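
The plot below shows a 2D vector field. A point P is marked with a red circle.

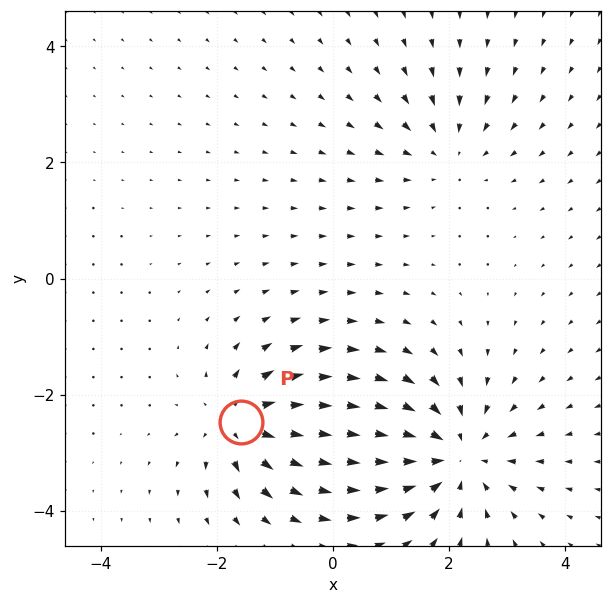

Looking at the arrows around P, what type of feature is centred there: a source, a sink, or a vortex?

source

At P (-1.6, -2.5) the arrows spread outward. Divergence about +5, curl ≈0 — positive divergence with near-zero curl is a source.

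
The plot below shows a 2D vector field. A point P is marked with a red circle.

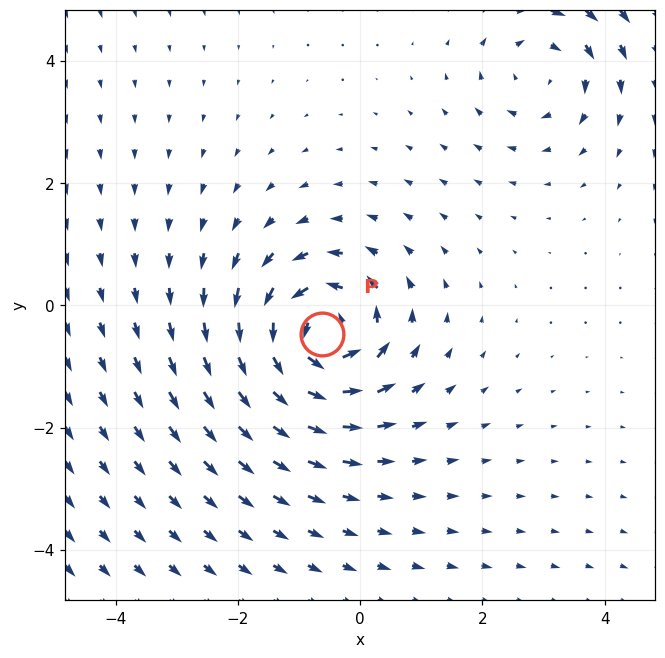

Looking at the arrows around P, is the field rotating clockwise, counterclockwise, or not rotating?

counterclockwise

Near P at (-0.6, -0.5) the arrows circulate counterclockwise. The curl (z-component) there is about +7; positive curl means counterclockwise rotation.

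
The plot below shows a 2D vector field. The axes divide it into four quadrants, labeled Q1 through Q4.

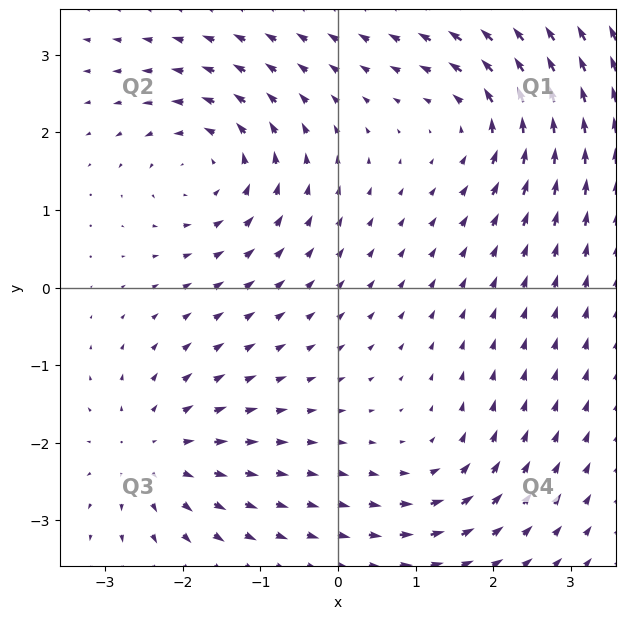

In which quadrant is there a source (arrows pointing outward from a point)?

Q3

The source sits at approximately (-2.4, -2.1), which lies in quadrant Q3. The divergence there is about +4, positive as expected for a source.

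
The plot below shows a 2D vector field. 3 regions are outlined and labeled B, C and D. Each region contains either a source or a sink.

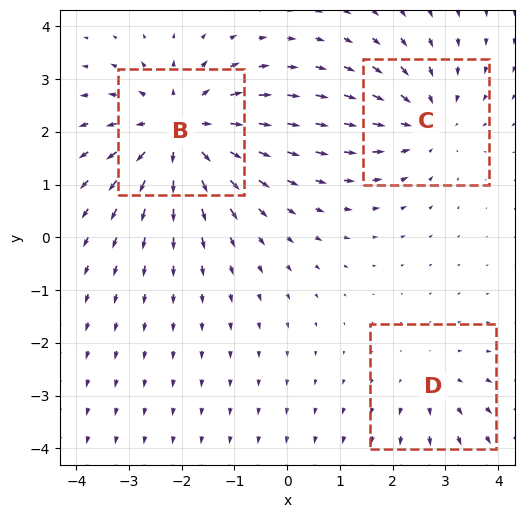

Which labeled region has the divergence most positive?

Divergence at each region's feature centre — B: about +4, C: about -3, D: about +2. Region B is most positive.

B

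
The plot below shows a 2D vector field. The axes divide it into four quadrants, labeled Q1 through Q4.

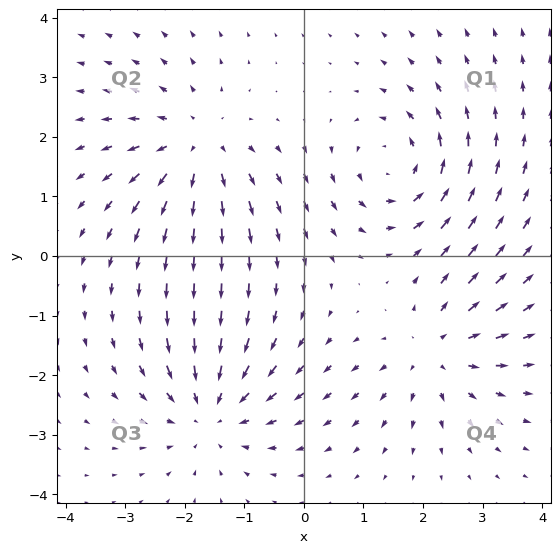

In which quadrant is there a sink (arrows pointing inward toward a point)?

The sink sits at approximately (-1.6, -2.6), which lies in quadrant Q3. The divergence there is about -5, negative as expected for a sink.

Q3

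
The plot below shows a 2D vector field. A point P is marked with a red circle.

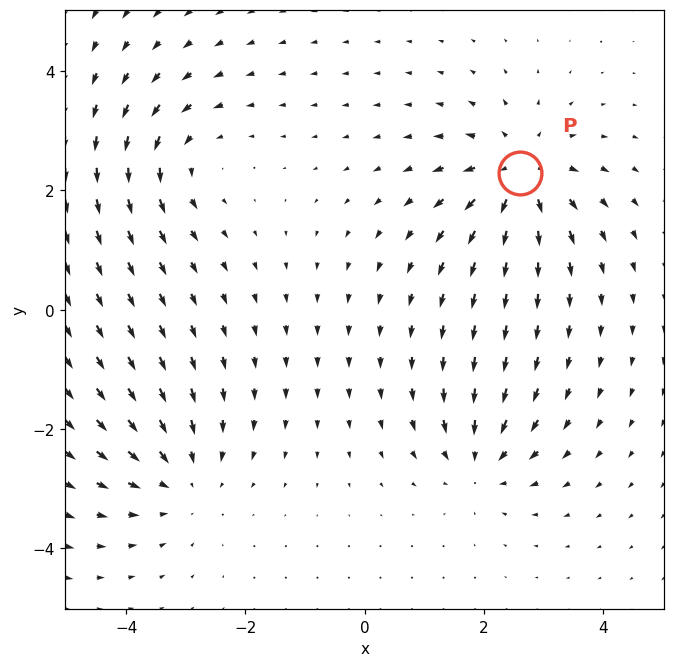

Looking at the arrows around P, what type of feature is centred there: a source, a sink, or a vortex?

source

At P (2.6, 2.3) the arrows spread outward. Divergence about +4, curl ≈0 — positive divergence with near-zero curl is a source.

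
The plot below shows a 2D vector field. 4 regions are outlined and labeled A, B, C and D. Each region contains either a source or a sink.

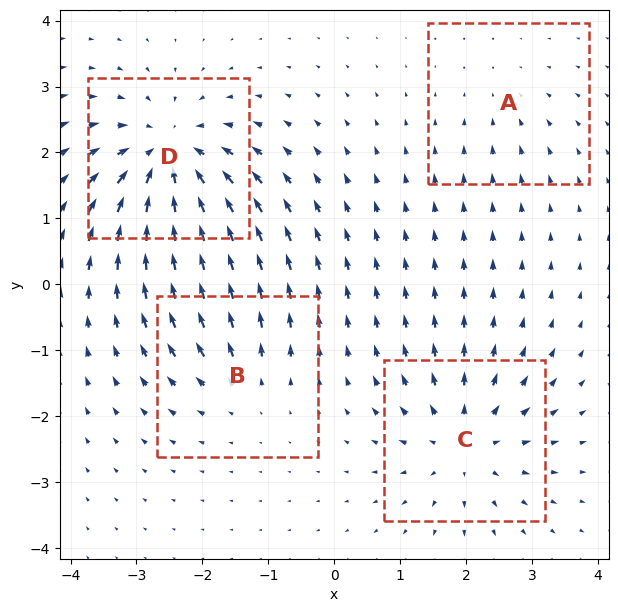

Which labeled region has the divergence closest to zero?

Divergence at each region's feature centre — A: about -2, B: about +3, C: about +5, D: about -7. Region A is closest to zero.

A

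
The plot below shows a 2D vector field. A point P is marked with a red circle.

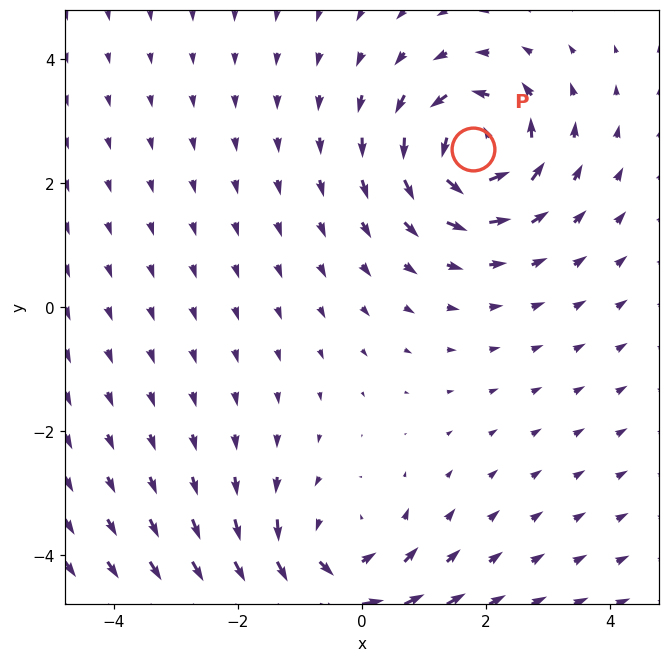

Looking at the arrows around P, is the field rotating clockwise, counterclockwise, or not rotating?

Near P at (1.8, 2.6) the arrows circulate counterclockwise. The curl (z-component) there is about +6; positive curl means counterclockwise rotation.

counterclockwise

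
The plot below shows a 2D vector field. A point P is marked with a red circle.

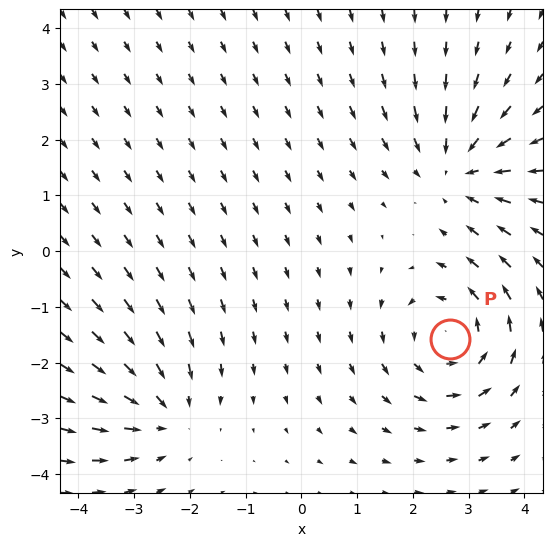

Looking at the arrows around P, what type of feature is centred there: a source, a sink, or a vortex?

At P (2.7, -1.6) the arrows circulate counterclockwise. Divergence ≈0, curl about +5 — near-zero divergence with nonzero curl is a vortex.

vortex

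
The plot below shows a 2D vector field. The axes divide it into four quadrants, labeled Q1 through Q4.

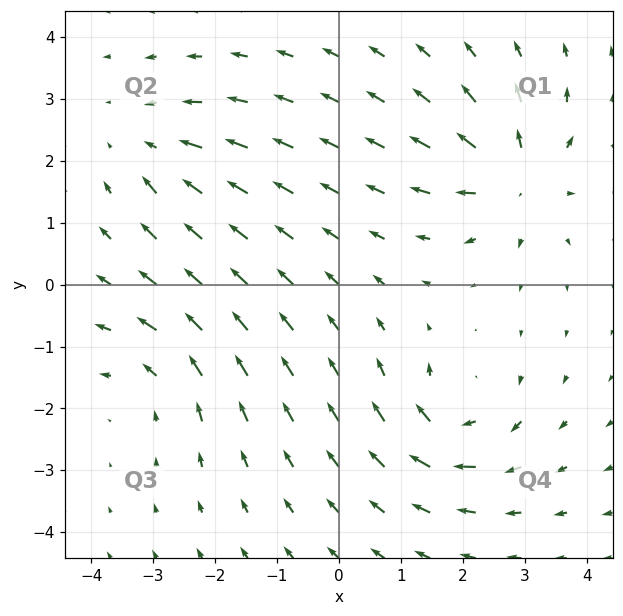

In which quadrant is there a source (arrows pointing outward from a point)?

The source sits at approximately (2.8, 1.7), which lies in quadrant Q1. The divergence there is about +6, positive as expected for a source.

Q1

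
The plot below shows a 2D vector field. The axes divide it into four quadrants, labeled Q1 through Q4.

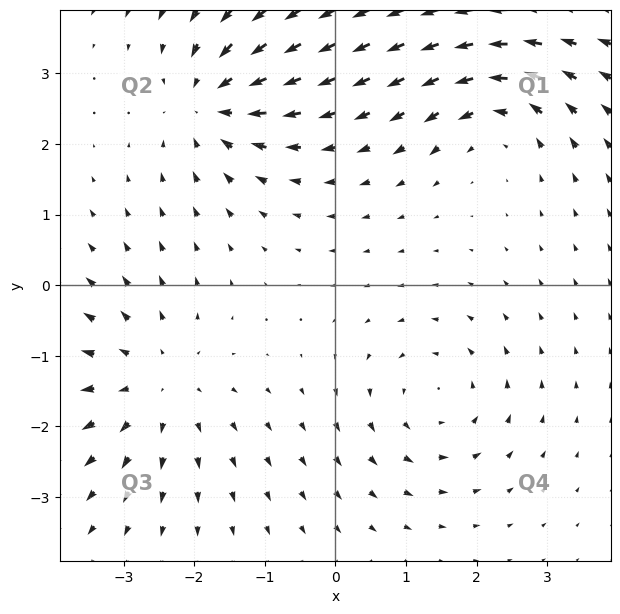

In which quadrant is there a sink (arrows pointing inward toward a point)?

The sink sits at approximately (-1.8, 2.6), which lies in quadrant Q2. The divergence there is about -5, negative as expected for a sink.

Q2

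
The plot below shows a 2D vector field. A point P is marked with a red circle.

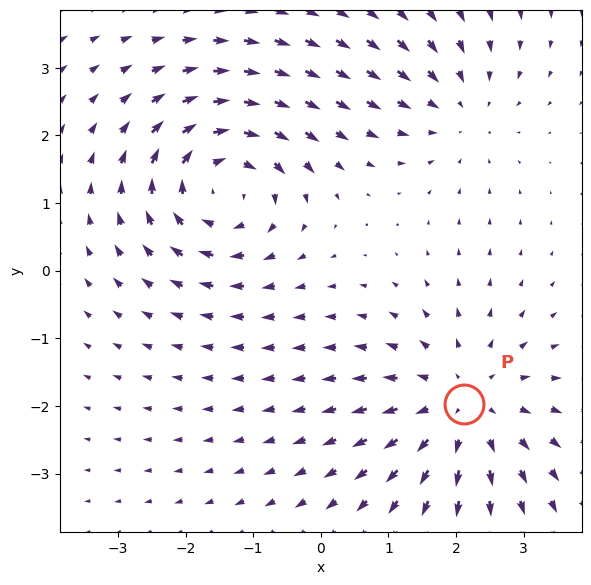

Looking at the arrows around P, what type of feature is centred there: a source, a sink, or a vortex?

At P (2.1, -2.0) the arrows spread outward. Divergence about +4, curl ≈0 — positive divergence with near-zero curl is a source.

source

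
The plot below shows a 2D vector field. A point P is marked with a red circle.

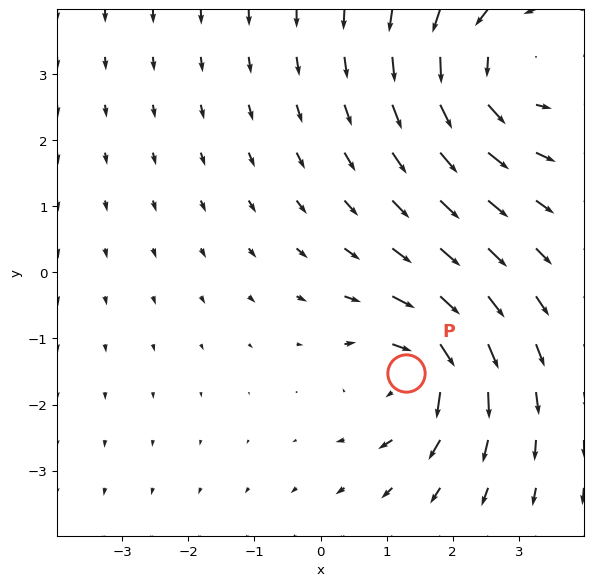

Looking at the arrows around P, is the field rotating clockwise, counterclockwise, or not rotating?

Near P at (1.3, -1.5) the arrows circulate clockwise. The curl (z-component) there is about -5; negative curl means clockwise rotation.

clockwise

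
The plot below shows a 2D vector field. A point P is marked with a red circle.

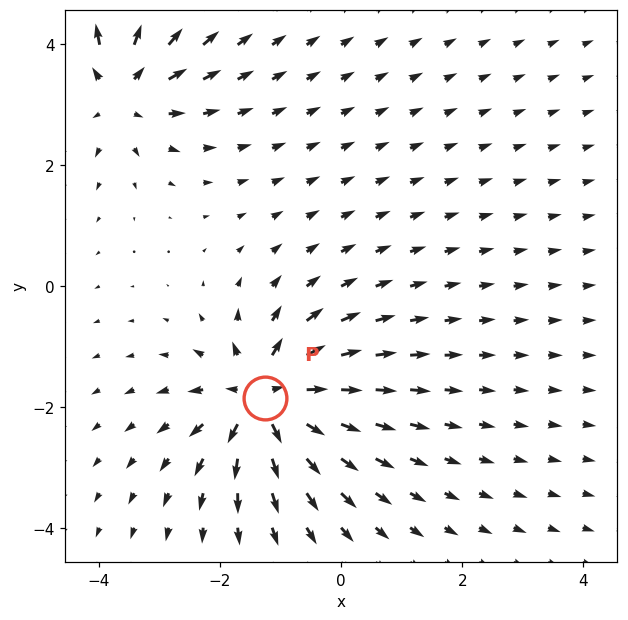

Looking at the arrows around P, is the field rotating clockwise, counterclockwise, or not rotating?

Near P at (-1.3, -1.9) the arrows show no circulation. The curl there is ≈0.

not rotating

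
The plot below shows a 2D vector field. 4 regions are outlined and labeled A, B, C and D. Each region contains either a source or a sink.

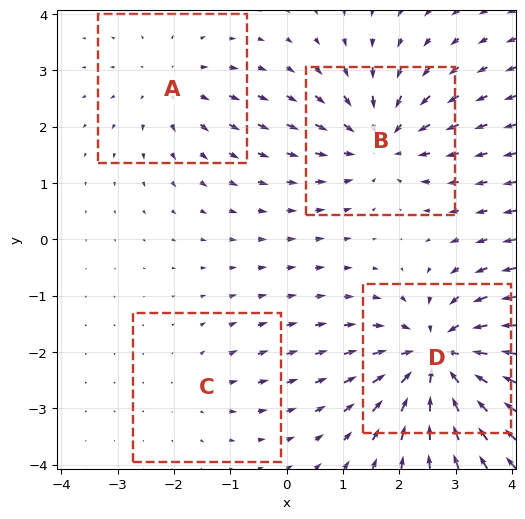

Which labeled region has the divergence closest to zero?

Divergence at each region's feature centre — A: about +3, B: about -5, C: about +2, D: about -7. Region C is closest to zero.

C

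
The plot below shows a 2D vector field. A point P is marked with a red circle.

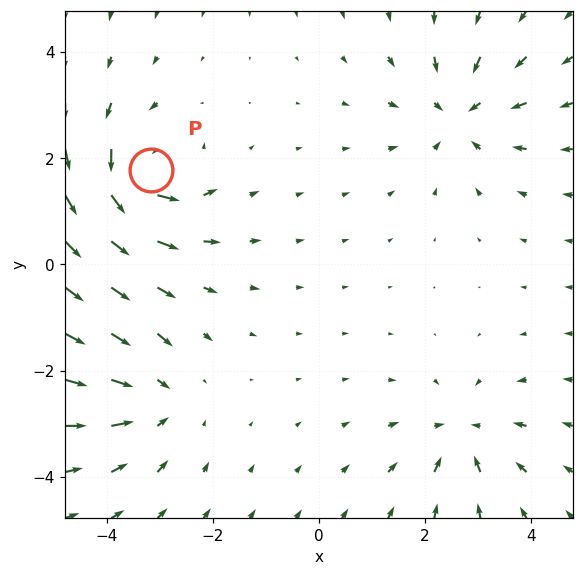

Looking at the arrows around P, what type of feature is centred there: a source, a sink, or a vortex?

At P (-3.2, 1.8) the arrows circulate counterclockwise. Divergence ≈0, curl about +6 — near-zero divergence with nonzero curl is a vortex.

vortex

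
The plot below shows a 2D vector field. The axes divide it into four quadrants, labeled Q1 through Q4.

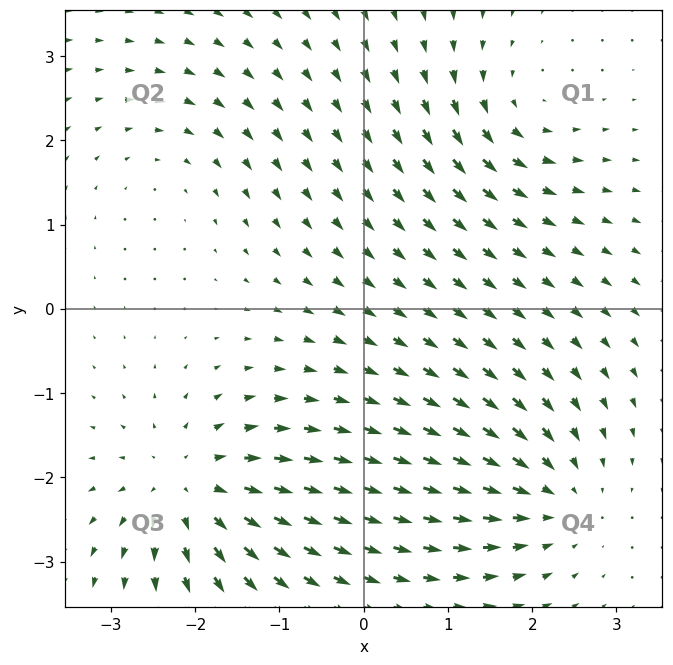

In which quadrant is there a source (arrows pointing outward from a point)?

The source sits at approximately (-2.1, -2.1), which lies in quadrant Q3. The divergence there is about +6, positive as expected for a source.

Q3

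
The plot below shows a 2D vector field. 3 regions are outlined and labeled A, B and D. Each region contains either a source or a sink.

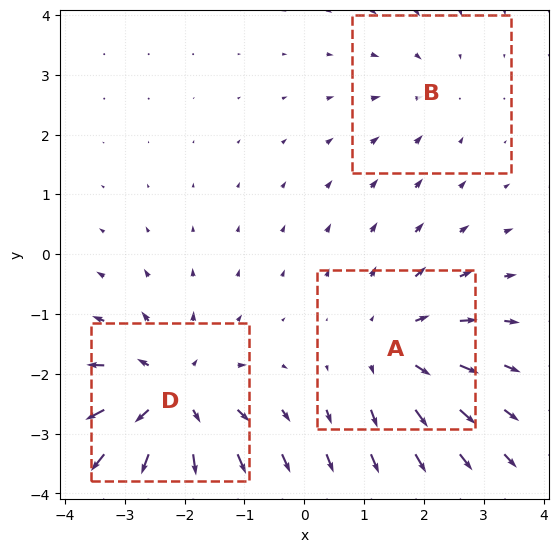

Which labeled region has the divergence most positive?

Divergence at each region's feature centre — A: about +3, B: about -2, D: about +4. Region D is most positive.

D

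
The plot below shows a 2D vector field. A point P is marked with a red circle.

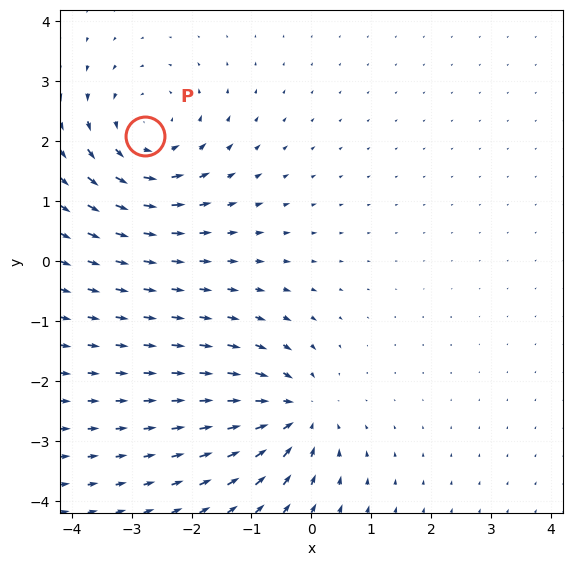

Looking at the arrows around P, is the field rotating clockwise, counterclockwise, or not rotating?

Near P at (-2.8, 2.1) the arrows circulate counterclockwise. The curl (z-component) there is about +4; positive curl means counterclockwise rotation.

counterclockwise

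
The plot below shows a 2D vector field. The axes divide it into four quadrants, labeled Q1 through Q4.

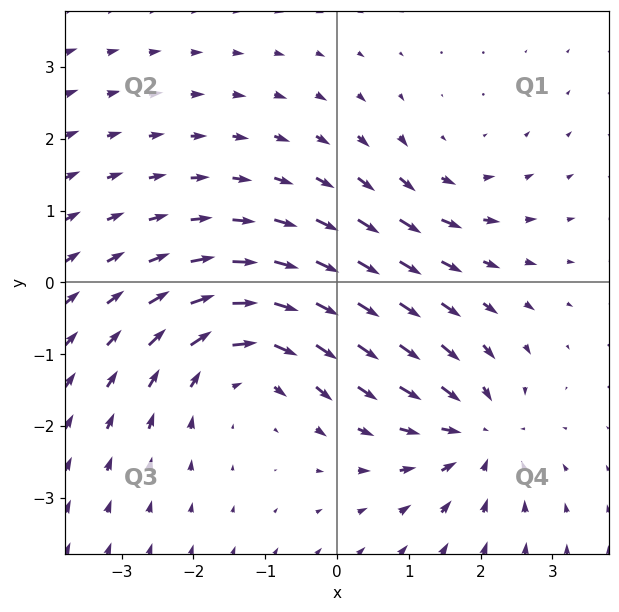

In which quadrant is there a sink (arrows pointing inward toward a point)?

Q4

The sink sits at approximately (1.9, -2.1), which lies in quadrant Q4. The divergence there is about -4, negative as expected for a sink.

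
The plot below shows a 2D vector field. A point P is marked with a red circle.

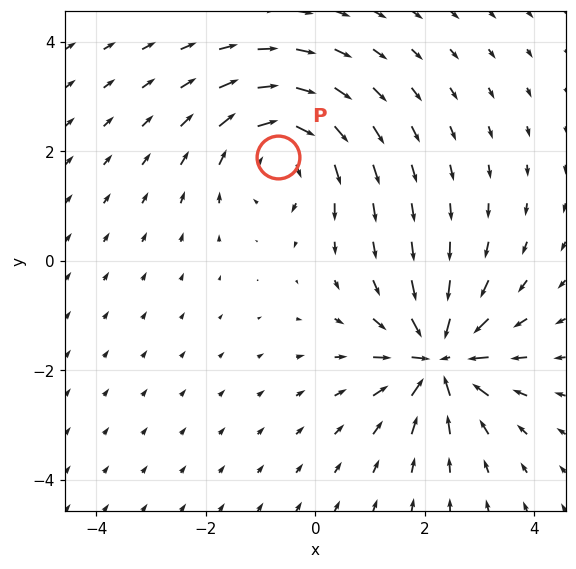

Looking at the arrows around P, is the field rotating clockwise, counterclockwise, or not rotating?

Near P at (-0.7, 1.9) the arrows circulate clockwise. The curl (z-component) there is about -4; negative curl means clockwise rotation.

clockwise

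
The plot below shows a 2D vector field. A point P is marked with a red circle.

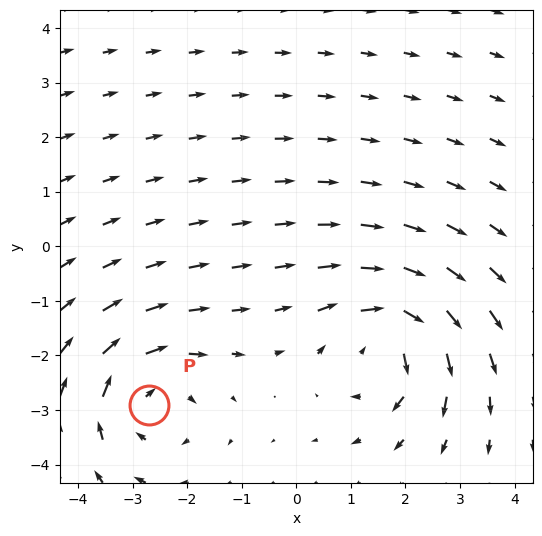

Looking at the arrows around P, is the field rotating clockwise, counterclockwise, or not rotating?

Near P at (-2.7, -2.9) the arrows circulate clockwise. The curl (z-component) there is about -4; negative curl means clockwise rotation.

clockwise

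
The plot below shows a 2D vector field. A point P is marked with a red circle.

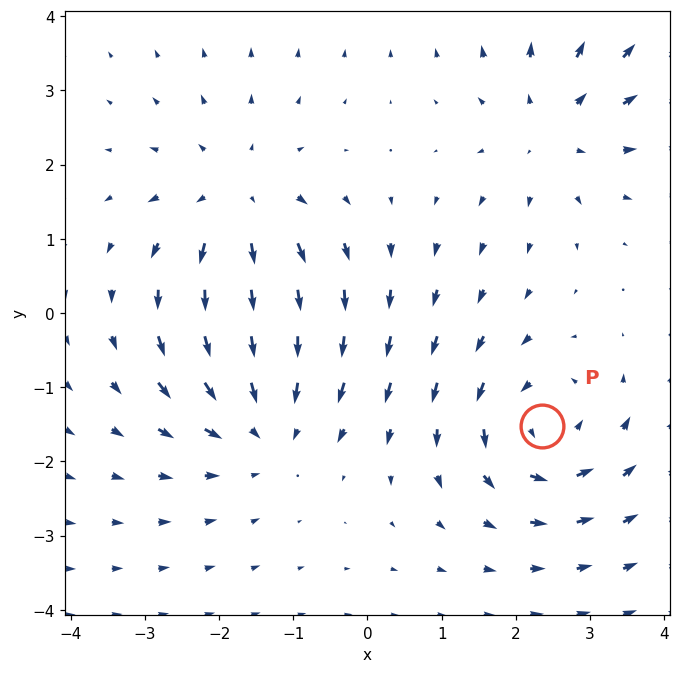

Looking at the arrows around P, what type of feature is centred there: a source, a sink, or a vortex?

At P (2.4, -1.5) the arrows circulate counterclockwise. Divergence ≈0, curl about +4 — near-zero divergence with nonzero curl is a vortex.

vortex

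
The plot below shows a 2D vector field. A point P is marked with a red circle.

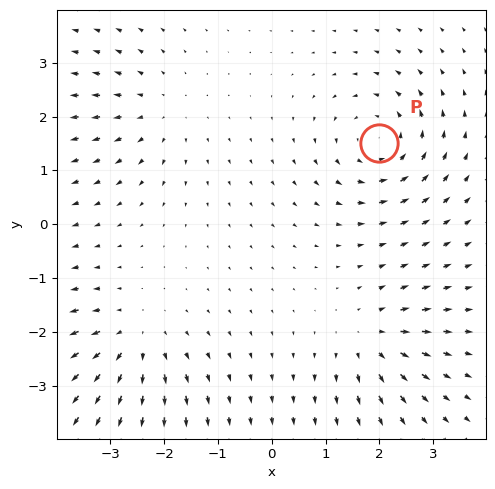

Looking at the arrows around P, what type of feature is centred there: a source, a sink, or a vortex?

vortex

At P (2.0, 1.5) the arrows circulate counterclockwise. Divergence ≈0, curl about +5 — near-zero divergence with nonzero curl is a vortex.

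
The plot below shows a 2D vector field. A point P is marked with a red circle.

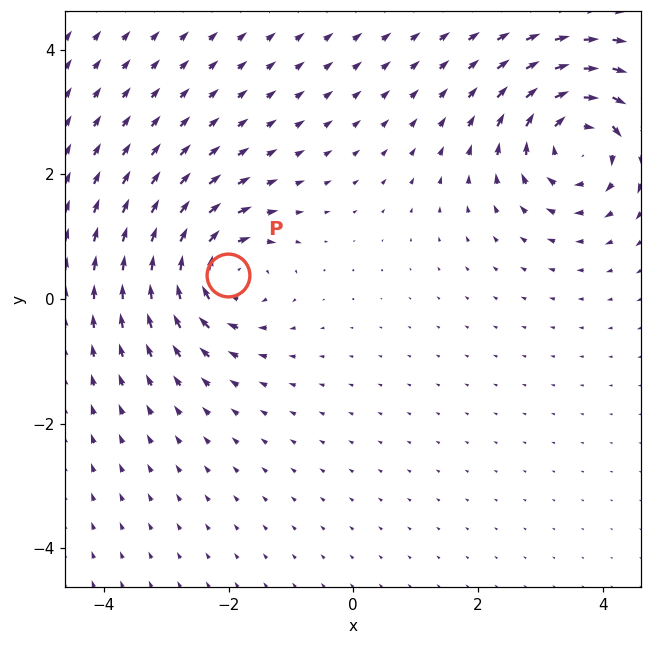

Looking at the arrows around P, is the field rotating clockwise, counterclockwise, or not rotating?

clockwise

Near P at (-2.0, 0.4) the arrows circulate clockwise. The curl (z-component) there is about -5; negative curl means clockwise rotation.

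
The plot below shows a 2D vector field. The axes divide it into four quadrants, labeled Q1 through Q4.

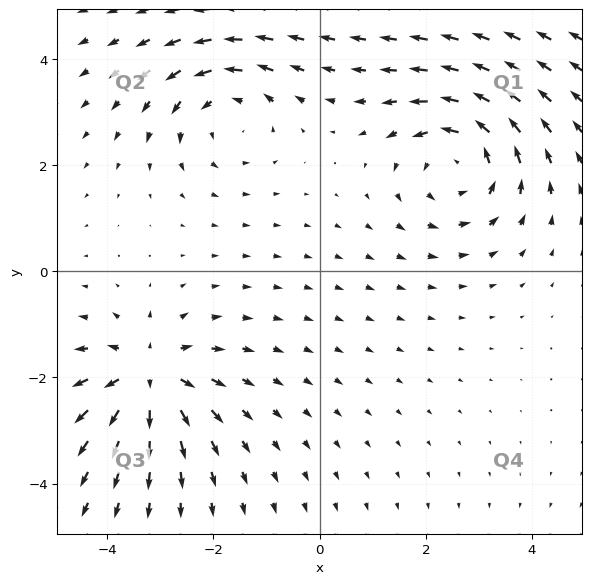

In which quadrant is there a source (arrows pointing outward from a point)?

The source sits at approximately (-3.2, -2.0), which lies in quadrant Q3. The divergence there is about +4, positive as expected for a source.

Q3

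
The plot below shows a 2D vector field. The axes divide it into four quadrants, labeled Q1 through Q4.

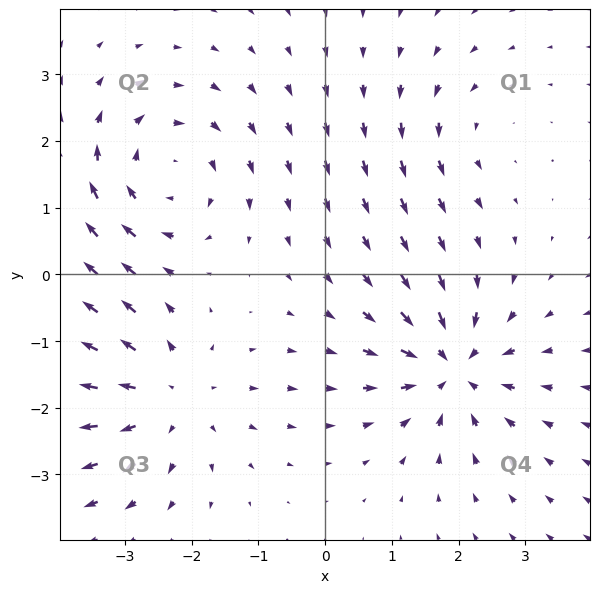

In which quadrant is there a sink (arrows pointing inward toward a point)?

The sink sits at approximately (1.9, -1.4), which lies in quadrant Q4. The divergence there is about -6, negative as expected for a sink.

Q4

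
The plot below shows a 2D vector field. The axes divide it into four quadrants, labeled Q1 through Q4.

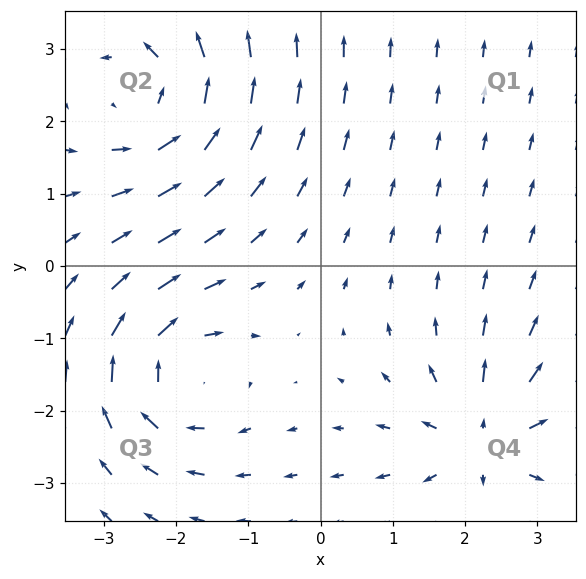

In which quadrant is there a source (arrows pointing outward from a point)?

The source sits at approximately (2.3, -2.4), which lies in quadrant Q4. The divergence there is about +4, positive as expected for a source.

Q4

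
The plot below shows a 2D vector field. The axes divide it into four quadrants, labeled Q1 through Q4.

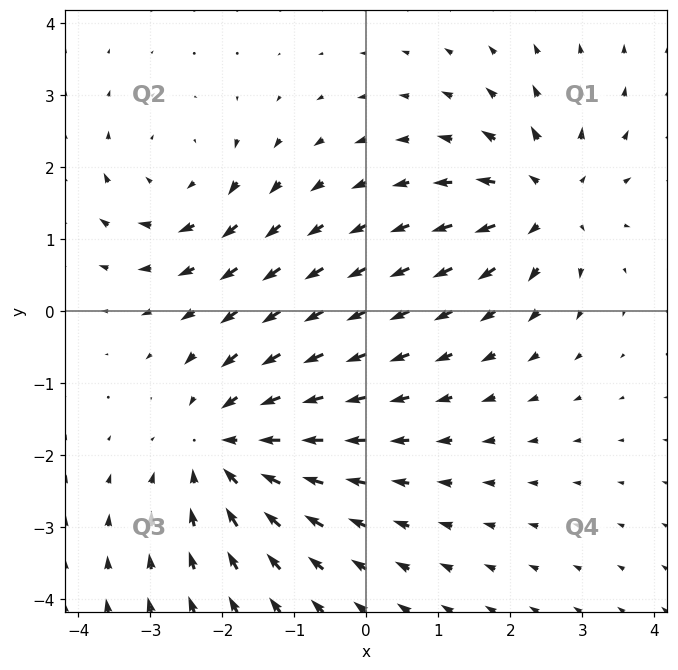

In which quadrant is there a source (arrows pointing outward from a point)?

Q1

The source sits at approximately (2.5, 1.5), which lies in quadrant Q1. The divergence there is about +4, positive as expected for a source.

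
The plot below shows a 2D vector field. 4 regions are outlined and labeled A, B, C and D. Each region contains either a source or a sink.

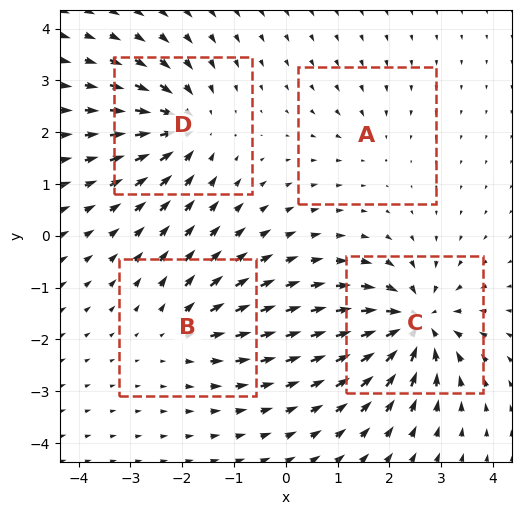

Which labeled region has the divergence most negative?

C

Divergence at each region's feature centre — A: about -2, B: about +4, C: about -8, D: about -6. Region C is most negative.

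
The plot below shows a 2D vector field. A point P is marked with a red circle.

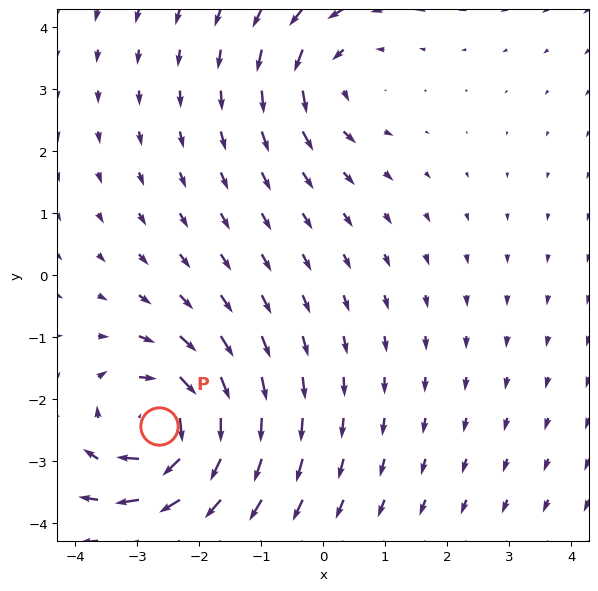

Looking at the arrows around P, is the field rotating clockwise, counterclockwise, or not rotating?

Near P at (-2.6, -2.4) the arrows circulate clockwise. The curl (z-component) there is about -6; negative curl means clockwise rotation.

clockwise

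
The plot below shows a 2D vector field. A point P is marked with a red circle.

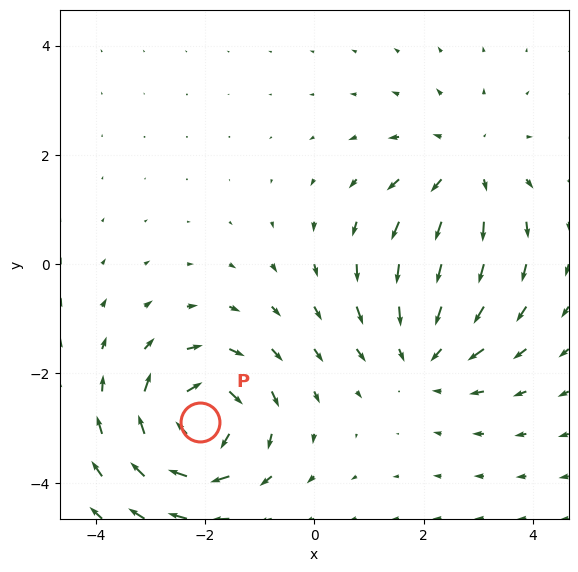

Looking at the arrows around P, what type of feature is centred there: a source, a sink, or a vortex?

vortex

At P (-2.1, -2.9) the arrows circulate clockwise. Divergence ≈0, curl about -6 — near-zero divergence with nonzero curl is a vortex.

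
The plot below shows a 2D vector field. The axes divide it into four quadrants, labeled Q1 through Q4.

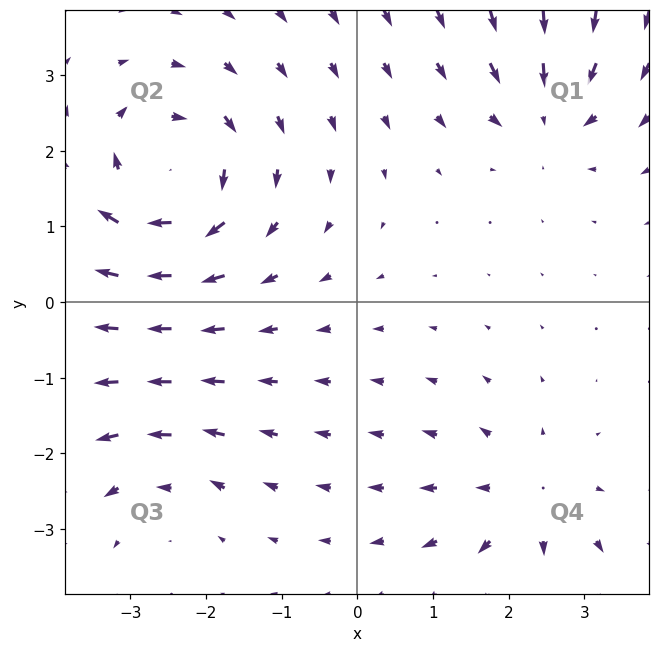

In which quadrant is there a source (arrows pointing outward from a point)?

The source sits at approximately (2.2, -2.6), which lies in quadrant Q4. The divergence there is about +3, positive as expected for a source.

Q4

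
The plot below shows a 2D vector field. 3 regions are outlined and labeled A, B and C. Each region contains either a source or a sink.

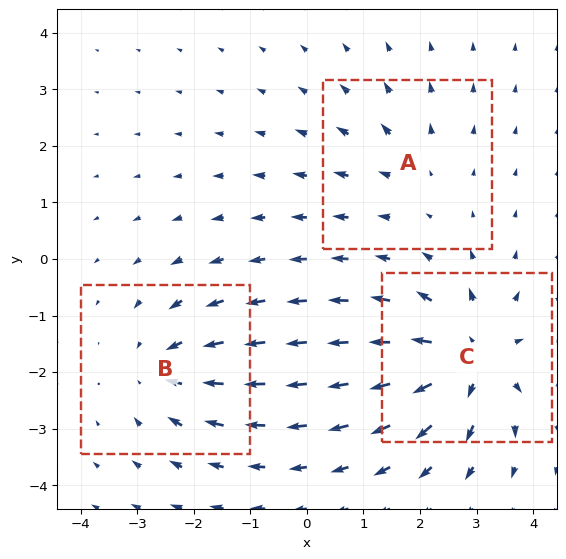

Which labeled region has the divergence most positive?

Divergence at each region's feature centre — A: about +2, B: about -3, C: about +5. Region C is most positive.

C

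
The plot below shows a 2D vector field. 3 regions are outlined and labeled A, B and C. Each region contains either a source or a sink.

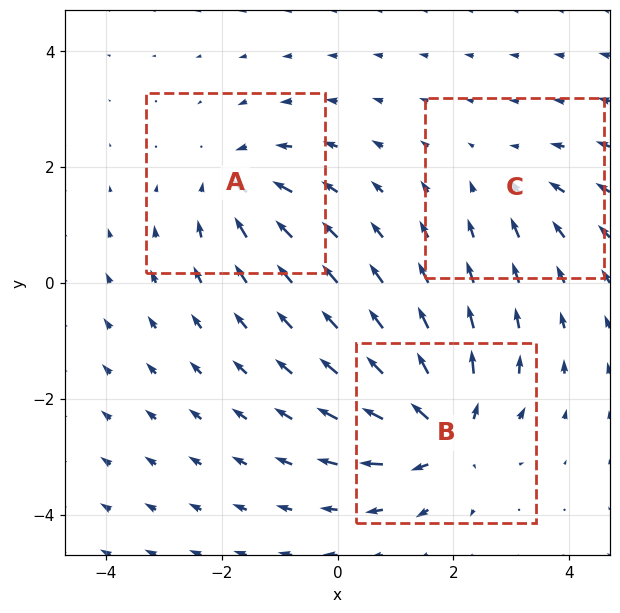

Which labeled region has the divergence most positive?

Divergence at each region's feature centre — A: about -4, B: about +6, C: about -2. Region B is most positive.

B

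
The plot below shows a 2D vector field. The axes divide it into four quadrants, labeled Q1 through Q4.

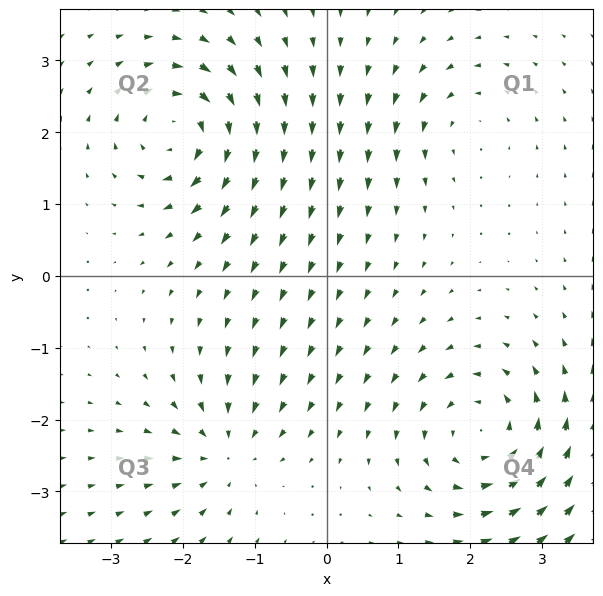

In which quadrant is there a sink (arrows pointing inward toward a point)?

Q3

The sink sits at approximately (-1.4, -2.4), which lies in quadrant Q3. The divergence there is about -4, negative as expected for a sink.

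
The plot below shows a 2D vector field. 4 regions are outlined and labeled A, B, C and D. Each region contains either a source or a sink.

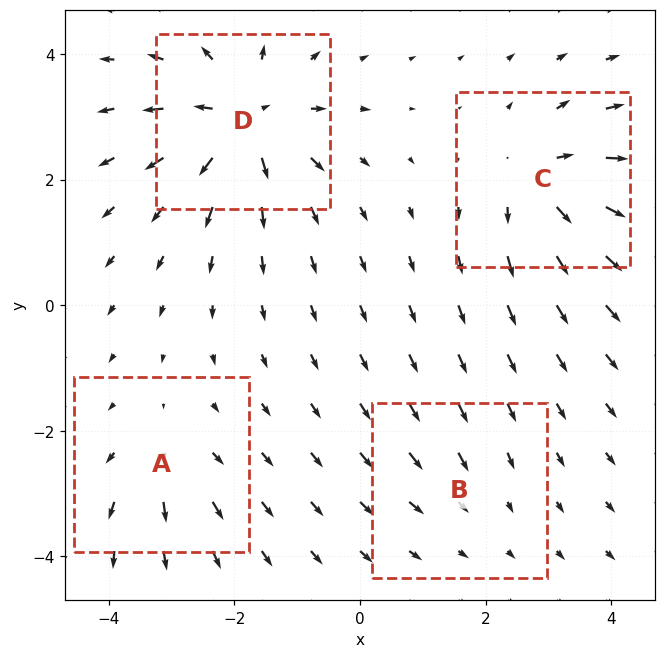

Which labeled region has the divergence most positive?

D

Divergence at each region's feature centre — A: about +4, B: about -2, C: about +6, D: about +9. Region D is most positive.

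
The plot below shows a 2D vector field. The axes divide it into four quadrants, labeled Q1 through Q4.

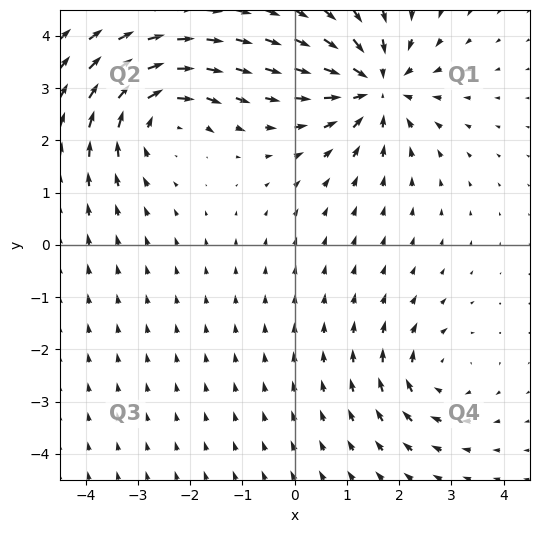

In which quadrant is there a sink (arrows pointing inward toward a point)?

Q1

The sink sits at approximately (1.6, 3.0), which lies in quadrant Q1. The divergence there is about -6, negative as expected for a sink.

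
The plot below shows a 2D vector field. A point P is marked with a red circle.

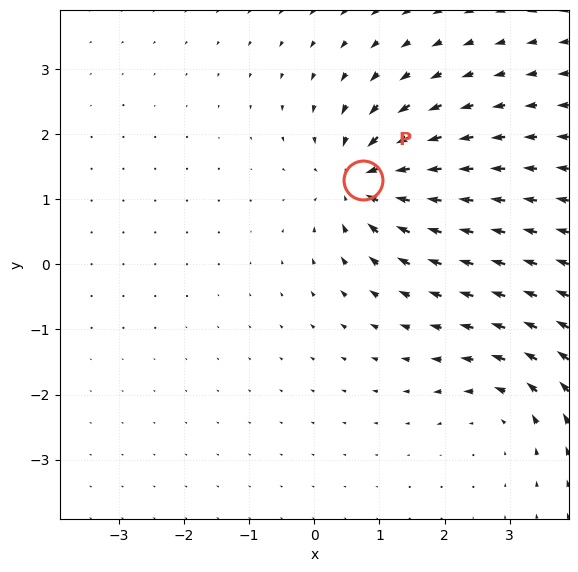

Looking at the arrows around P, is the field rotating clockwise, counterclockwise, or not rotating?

Near P at (0.7, 1.3) the arrows show no circulation. The curl there is ≈0.

not rotating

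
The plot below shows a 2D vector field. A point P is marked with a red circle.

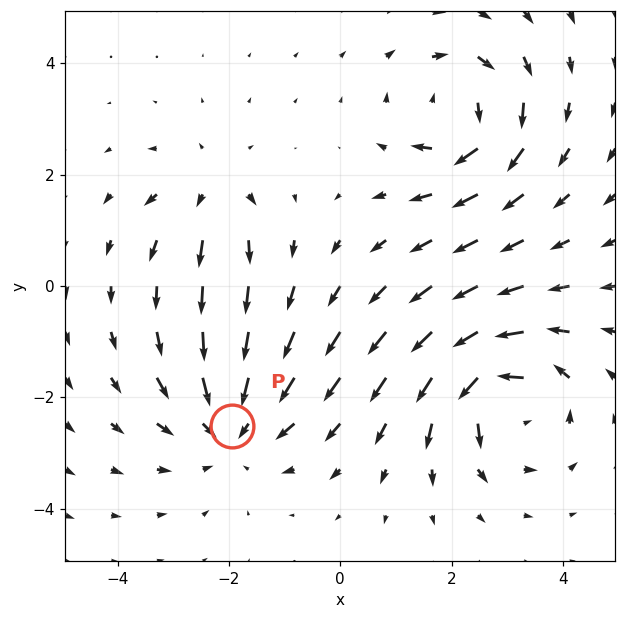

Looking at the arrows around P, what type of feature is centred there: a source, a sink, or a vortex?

sink

At P (-2.0, -2.5) the arrows converge inward. Divergence about -4, curl ≈0 — negative divergence with near-zero curl is a sink.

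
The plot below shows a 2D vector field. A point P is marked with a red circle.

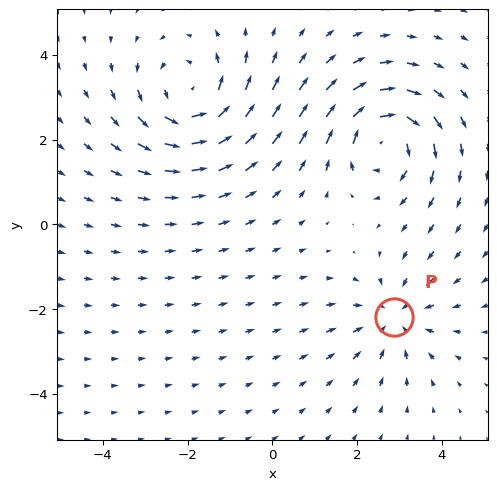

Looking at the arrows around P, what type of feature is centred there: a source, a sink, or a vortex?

sink

At P (2.9, -2.2) the arrows converge inward. Divergence about -3, curl ≈0 — negative divergence with near-zero curl is a sink.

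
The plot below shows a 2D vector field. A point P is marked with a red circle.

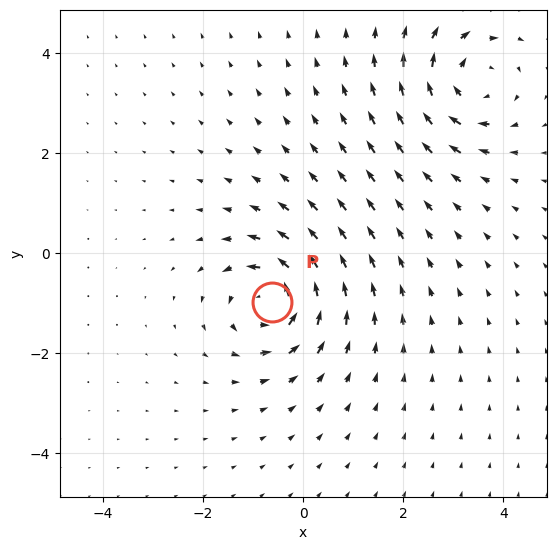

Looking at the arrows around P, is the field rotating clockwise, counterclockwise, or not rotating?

Near P at (-0.6, -1.0) the arrows circulate counterclockwise. The curl (z-component) there is about +6; positive curl means counterclockwise rotation.

counterclockwise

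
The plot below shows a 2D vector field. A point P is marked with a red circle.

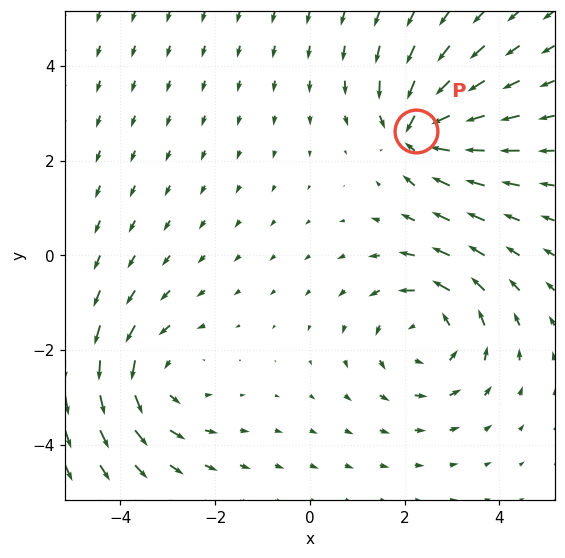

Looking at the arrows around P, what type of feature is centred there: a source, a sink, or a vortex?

sink

At P (2.3, 2.6) the arrows converge inward. Divergence about -6, curl ≈0 — negative divergence with near-zero curl is a sink.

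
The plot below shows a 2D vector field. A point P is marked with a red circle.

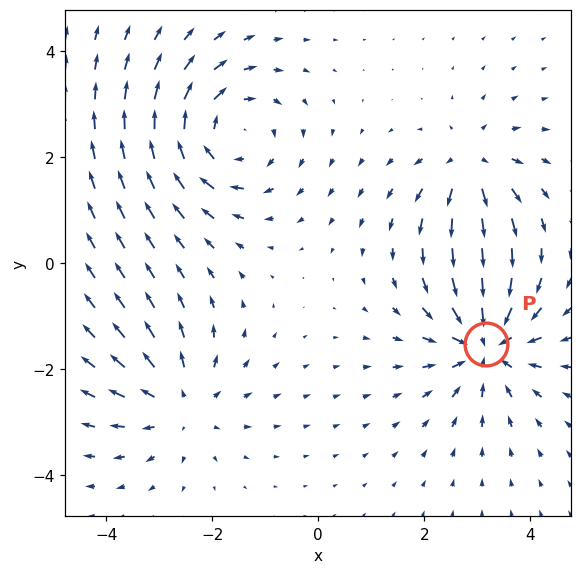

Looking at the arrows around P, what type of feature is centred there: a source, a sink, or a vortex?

At P (3.2, -1.5) the arrows converge inward. Divergence about -6, curl ≈0 — negative divergence with near-zero curl is a sink.

sink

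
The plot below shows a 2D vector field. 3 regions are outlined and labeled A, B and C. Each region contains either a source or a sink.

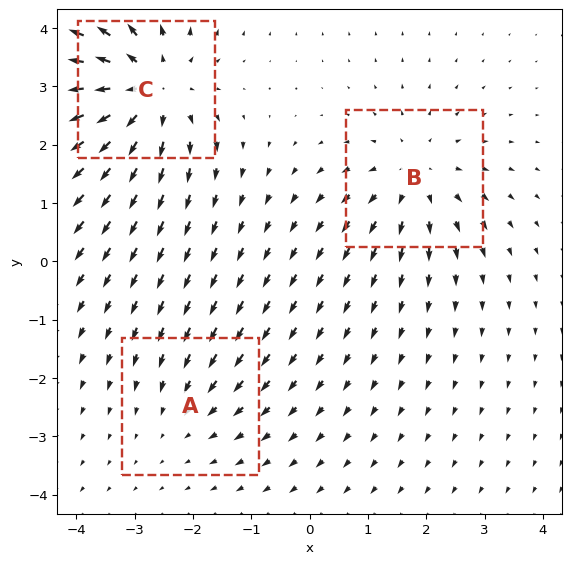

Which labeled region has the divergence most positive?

Divergence at each region's feature centre — A: about -2, B: about +3, C: about +5. Region C is most positive.

C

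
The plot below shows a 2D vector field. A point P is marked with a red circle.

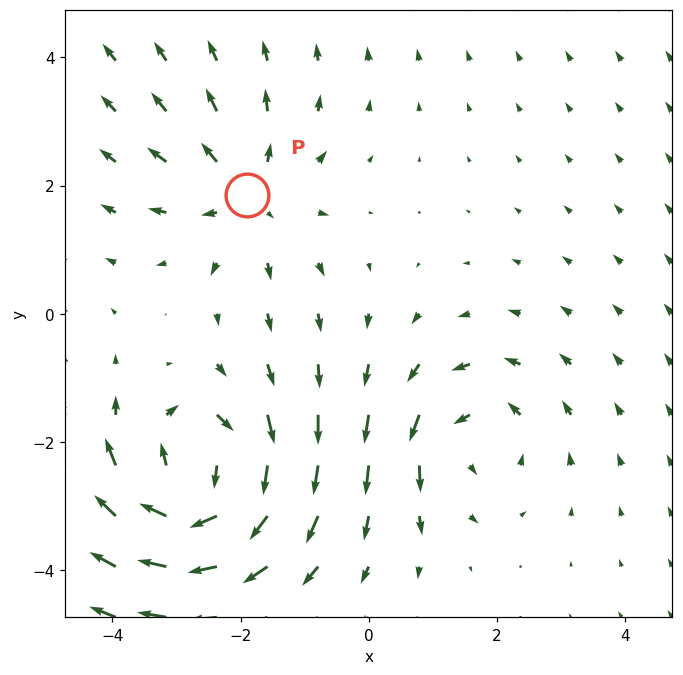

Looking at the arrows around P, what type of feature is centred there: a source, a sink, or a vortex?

source

At P (-1.9, 1.8) the arrows spread outward. Divergence about +3, curl ≈0 — positive divergence with near-zero curl is a source.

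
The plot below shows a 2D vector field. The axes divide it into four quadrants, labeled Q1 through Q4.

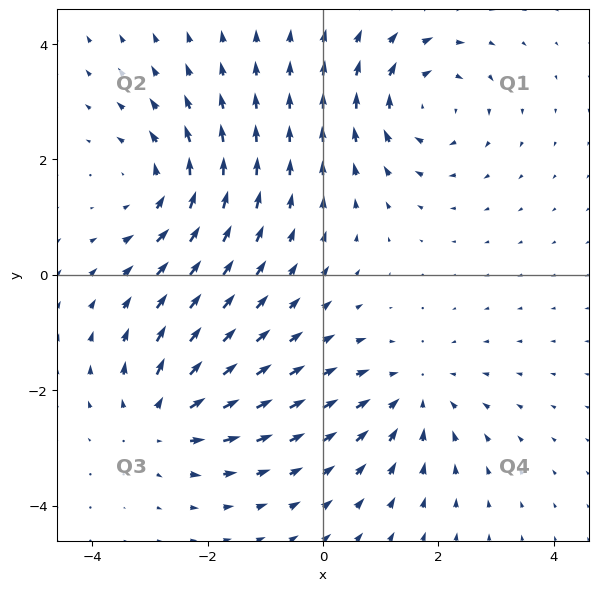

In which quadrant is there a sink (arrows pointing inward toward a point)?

Q4

The sink sits at approximately (1.6, -2.1), which lies in quadrant Q4. The divergence there is about -4, negative as expected for a sink.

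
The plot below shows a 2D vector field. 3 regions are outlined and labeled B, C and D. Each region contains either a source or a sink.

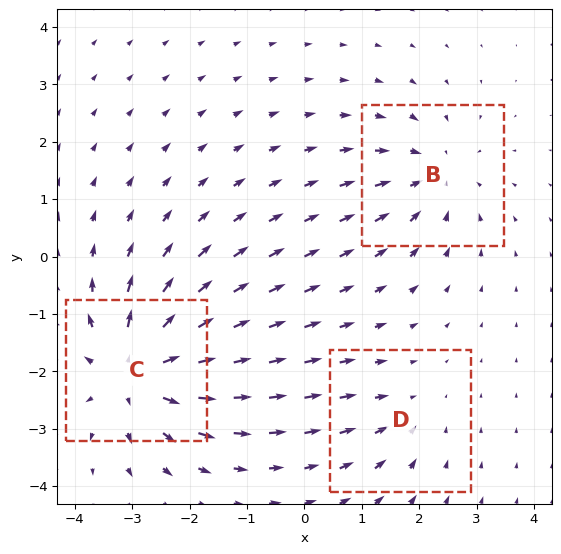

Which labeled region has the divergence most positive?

Divergence at each region's feature centre — B: about -3, C: about +5, D: about -2. Region C is most positive.

C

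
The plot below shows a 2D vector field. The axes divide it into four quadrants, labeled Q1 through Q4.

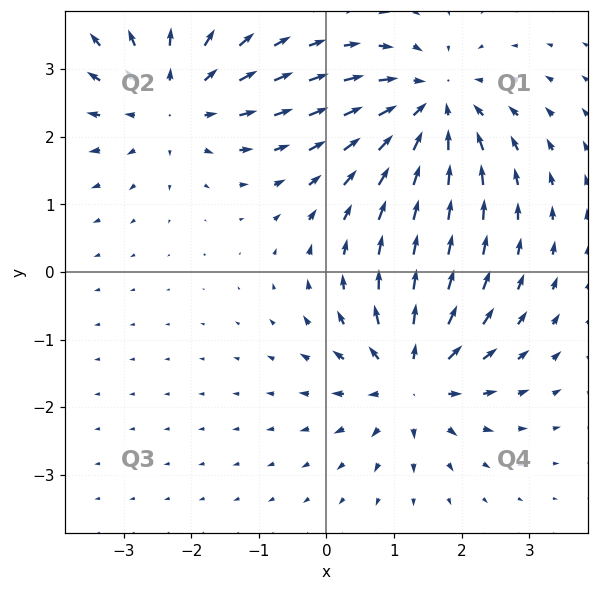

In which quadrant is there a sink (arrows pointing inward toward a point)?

The sink sits at approximately (1.6, 2.5), which lies in quadrant Q1. The divergence there is about -5, negative as expected for a sink.

Q1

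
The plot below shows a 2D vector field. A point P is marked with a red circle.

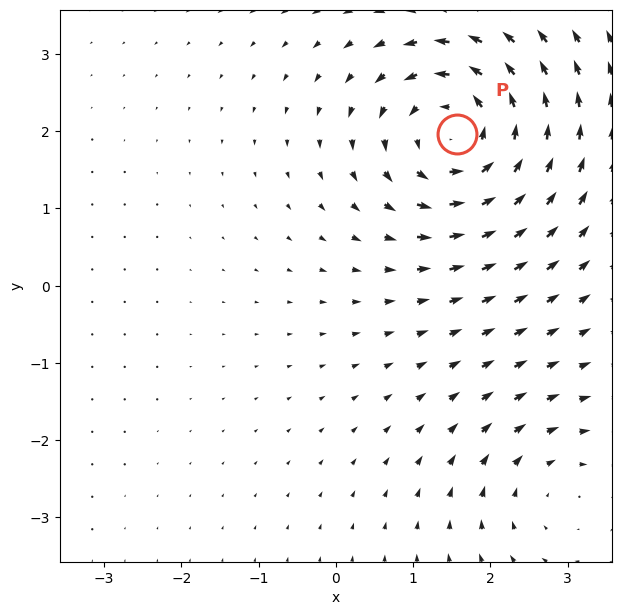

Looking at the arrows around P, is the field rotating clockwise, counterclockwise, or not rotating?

counterclockwise

Near P at (1.6, 2.0) the arrows circulate counterclockwise. The curl (z-component) there is about +6; positive curl means counterclockwise rotation.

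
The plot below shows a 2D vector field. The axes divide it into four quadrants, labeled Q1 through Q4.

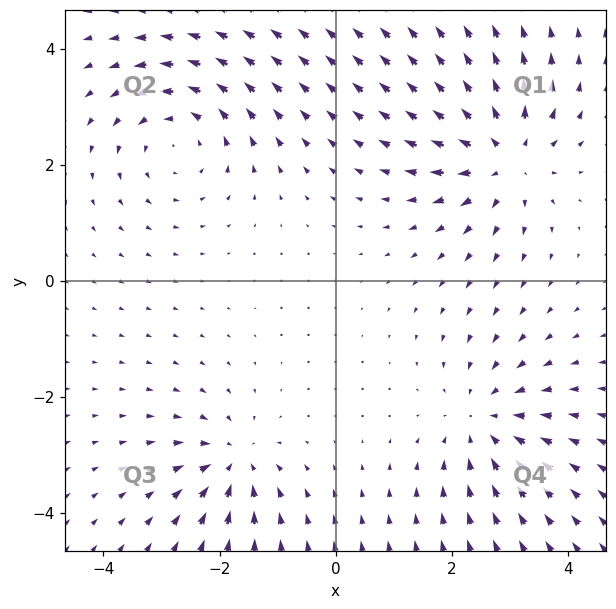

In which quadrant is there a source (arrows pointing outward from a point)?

The source sits at approximately (2.9, 2.1), which lies in quadrant Q1. The divergence there is about +5, positive as expected for a source.

Q1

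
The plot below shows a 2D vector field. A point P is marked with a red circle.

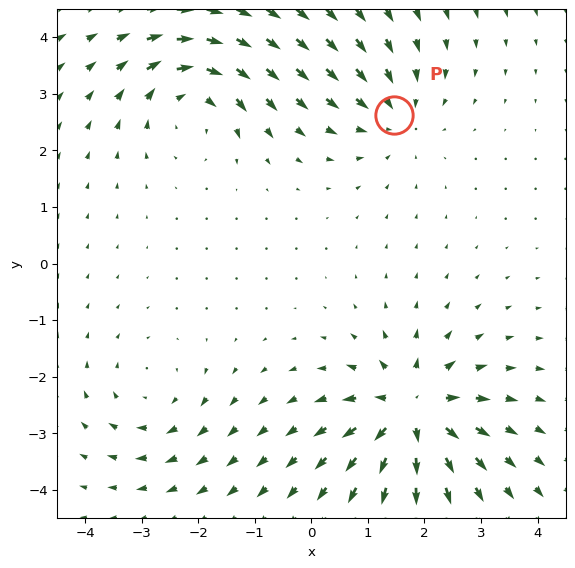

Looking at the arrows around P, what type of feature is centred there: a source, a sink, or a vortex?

sink

At P (1.5, 2.6) the arrows converge inward. Divergence about -3, curl ≈0 — negative divergence with near-zero curl is a sink.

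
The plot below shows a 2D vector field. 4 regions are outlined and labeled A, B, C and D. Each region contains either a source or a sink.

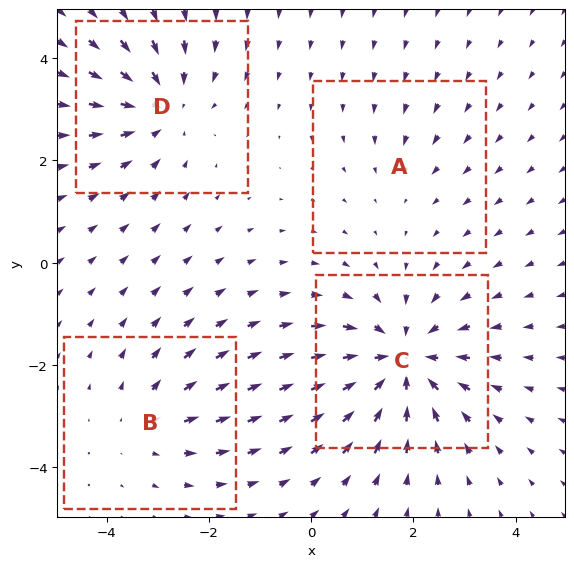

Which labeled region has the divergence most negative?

C

Divergence at each region's feature centre — A: about -2, B: about +3, C: about -6, D: about -4. Region C is most negative.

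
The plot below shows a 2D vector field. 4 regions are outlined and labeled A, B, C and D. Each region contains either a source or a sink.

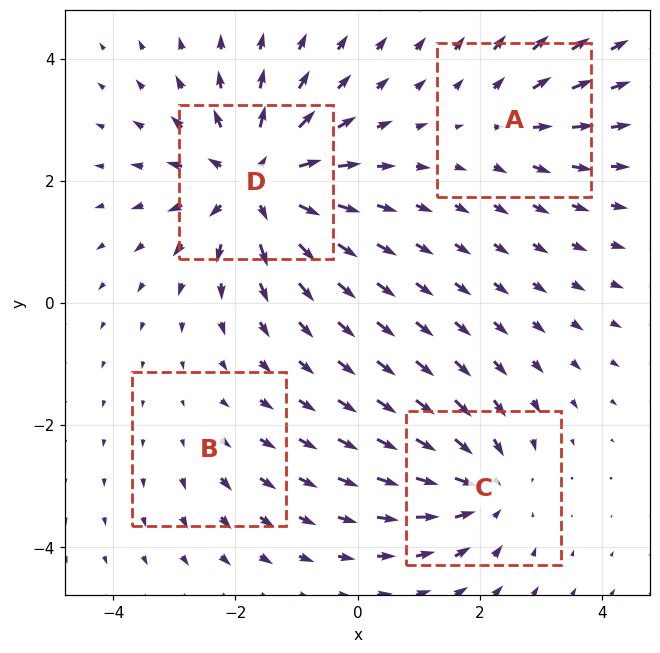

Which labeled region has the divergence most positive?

D

Divergence at each region's feature centre — A: about +3, B: about +2, C: about -5, D: about +7. Region D is most positive.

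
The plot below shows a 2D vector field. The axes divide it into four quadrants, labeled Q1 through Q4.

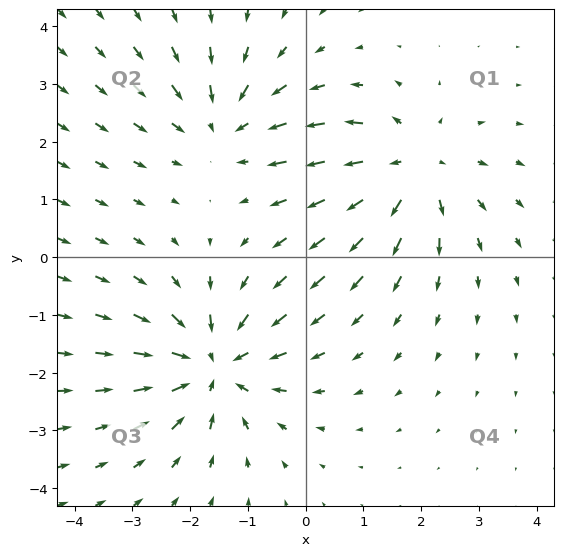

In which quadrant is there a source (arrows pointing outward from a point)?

Q1

The source sits at approximately (1.8, 1.5), which lies in quadrant Q1. The divergence there is about +4, positive as expected for a source.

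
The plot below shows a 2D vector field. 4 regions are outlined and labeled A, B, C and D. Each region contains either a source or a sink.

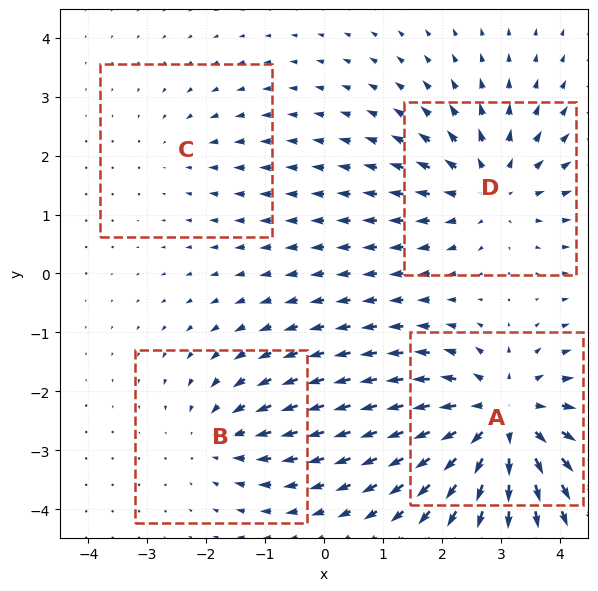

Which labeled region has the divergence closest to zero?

Divergence at each region's feature centre — A: about +6, B: about -3, C: about -2, D: about +4. Region C is closest to zero.

C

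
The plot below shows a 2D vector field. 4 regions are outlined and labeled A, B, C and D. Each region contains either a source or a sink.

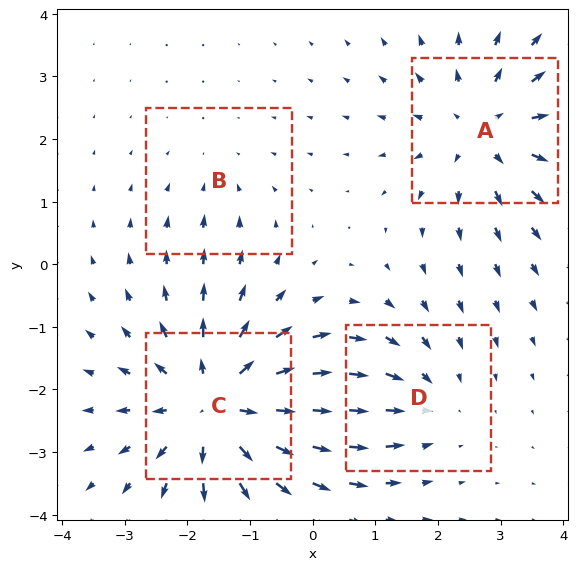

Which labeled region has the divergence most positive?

C

Divergence at each region's feature centre — A: about +4, B: about -2, C: about +6, D: about -3. Region C is most positive.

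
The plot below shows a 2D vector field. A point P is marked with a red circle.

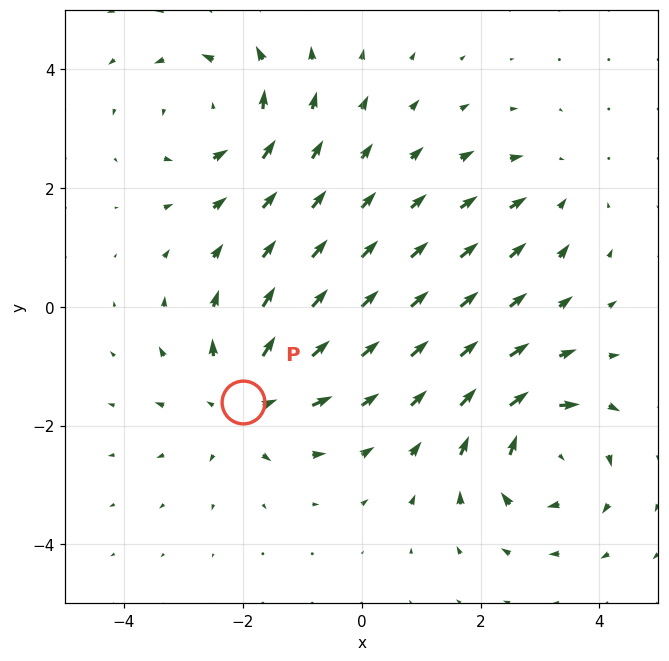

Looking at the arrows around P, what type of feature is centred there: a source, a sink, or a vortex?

At P (-2.0, -1.6) the arrows spread outward. Divergence about +4, curl ≈0 — positive divergence with near-zero curl is a source.

source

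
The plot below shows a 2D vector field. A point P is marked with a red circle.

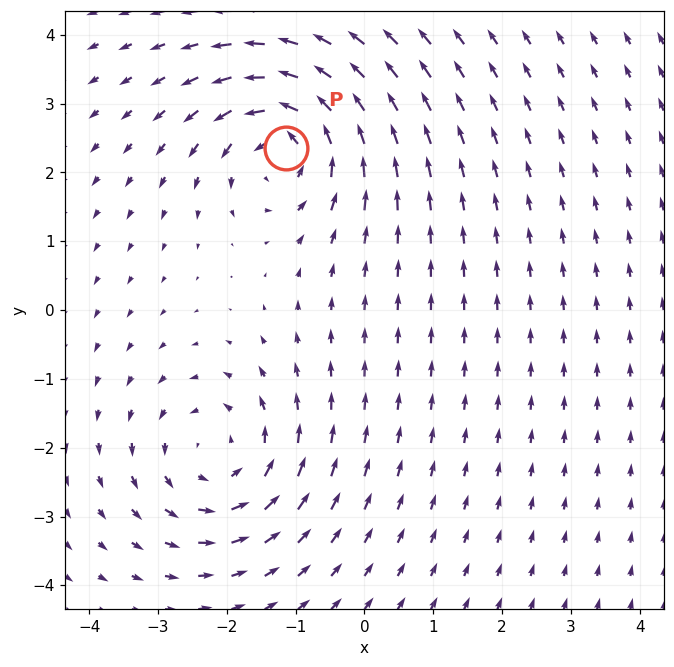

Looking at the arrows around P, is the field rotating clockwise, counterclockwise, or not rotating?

Near P at (-1.1, 2.4) the arrows circulate counterclockwise. The curl (z-component) there is about +5; positive curl means counterclockwise rotation.

counterclockwise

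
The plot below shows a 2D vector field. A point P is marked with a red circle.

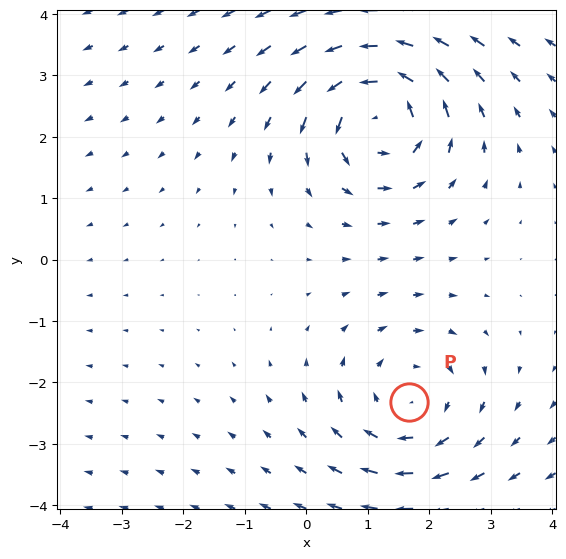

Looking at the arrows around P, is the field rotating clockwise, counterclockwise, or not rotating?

clockwise

Near P at (1.7, -2.3) the arrows circulate clockwise. The curl (z-component) there is about -2; negative curl means clockwise rotation.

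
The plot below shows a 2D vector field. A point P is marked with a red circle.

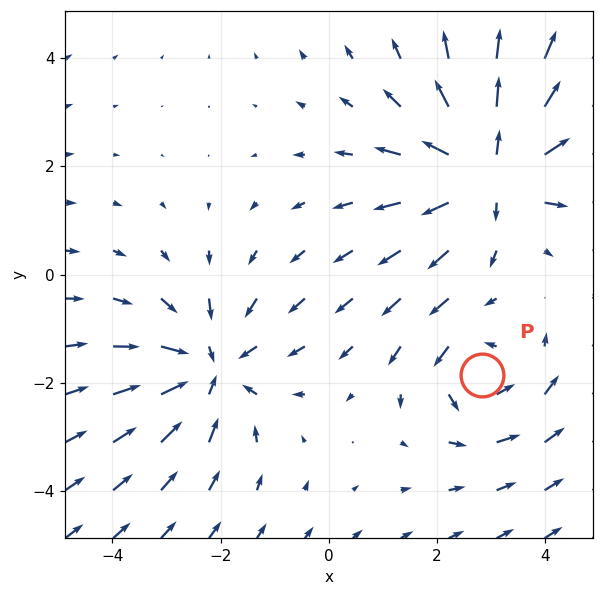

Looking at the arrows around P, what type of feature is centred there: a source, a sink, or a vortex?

At P (2.8, -1.8) the arrows circulate counterclockwise. Divergence ≈0, curl about +3 — near-zero divergence with nonzero curl is a vortex.

vortex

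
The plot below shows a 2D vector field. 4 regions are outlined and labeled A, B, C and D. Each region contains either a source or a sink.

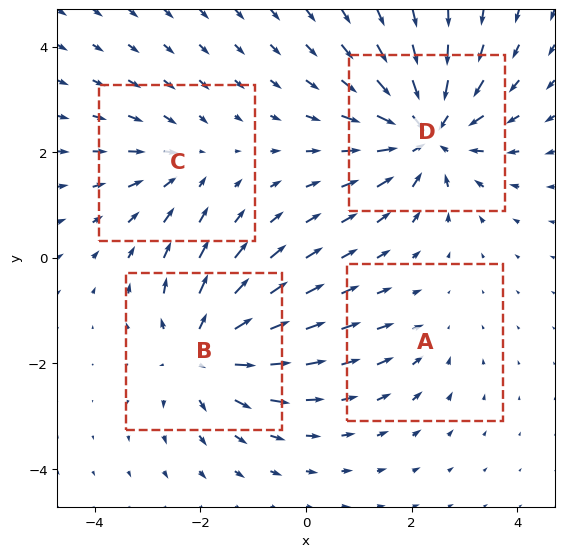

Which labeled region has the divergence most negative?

Divergence at each region's feature centre — A: about -2, B: about +5, C: about -3, D: about -7. Region D is most negative.

D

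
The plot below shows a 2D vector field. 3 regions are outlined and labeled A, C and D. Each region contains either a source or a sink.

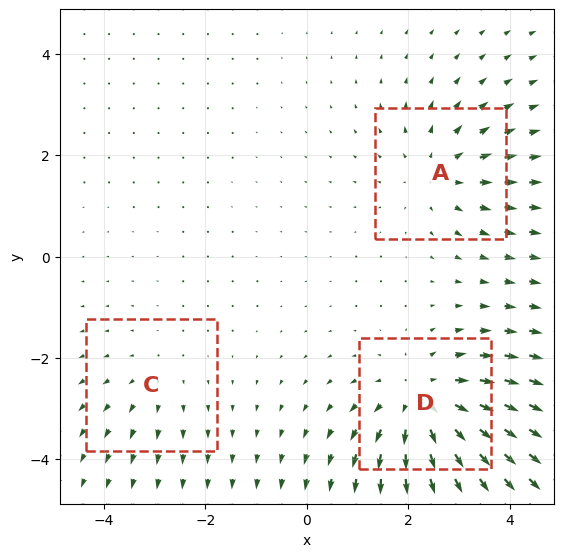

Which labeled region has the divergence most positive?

Divergence at each region's feature centre — A: about +3, C: about +2, D: about +5. Region D is most positive.

D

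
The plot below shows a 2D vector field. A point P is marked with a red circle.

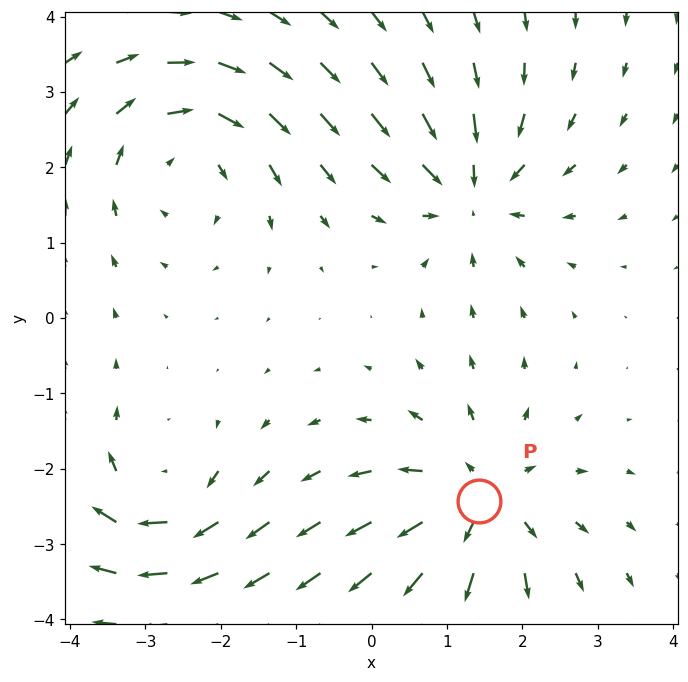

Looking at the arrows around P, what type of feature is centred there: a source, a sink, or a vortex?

source

At P (1.4, -2.4) the arrows spread outward. Divergence about +5, curl ≈0 — positive divergence with near-zero curl is a source.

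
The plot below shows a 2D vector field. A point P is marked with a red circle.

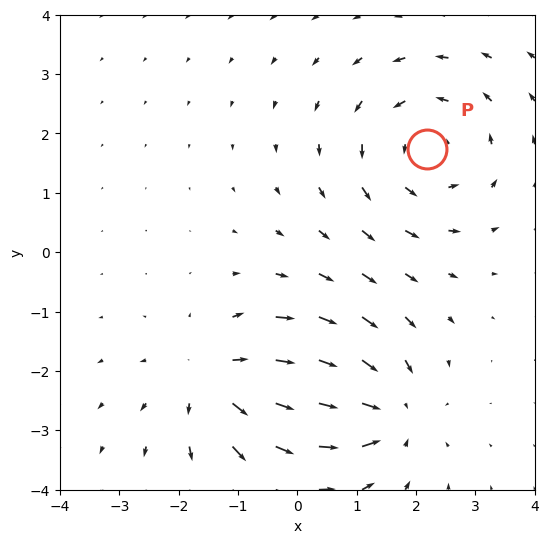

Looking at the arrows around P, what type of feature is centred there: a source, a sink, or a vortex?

At P (2.2, 1.7) the arrows circulate counterclockwise. Divergence ≈0, curl about +4 — near-zero divergence with nonzero curl is a vortex.

vortex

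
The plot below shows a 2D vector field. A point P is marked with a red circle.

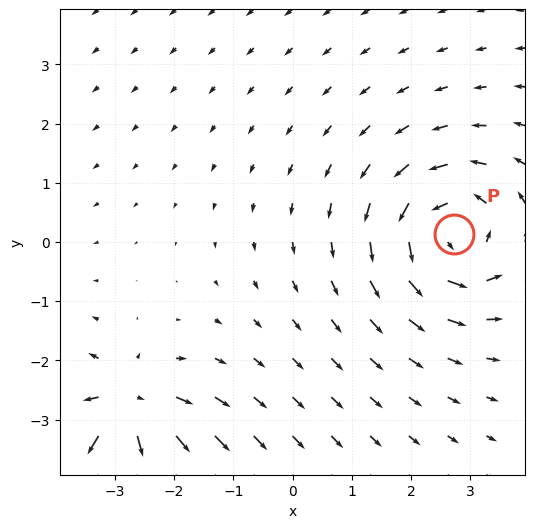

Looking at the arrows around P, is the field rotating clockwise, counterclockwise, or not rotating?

counterclockwise

Near P at (2.7, 0.1) the arrows circulate counterclockwise. The curl (z-component) there is about +4; positive curl means counterclockwise rotation.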